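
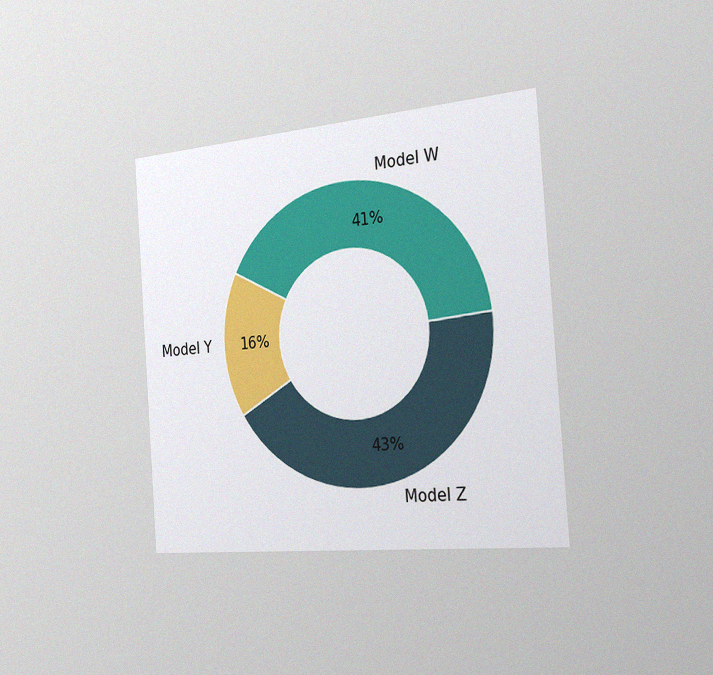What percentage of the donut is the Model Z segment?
43%

The chart is tilted about 4° counter-clockwise and viewed slightly from the right, with some photo noise. The Model Z segment takes up 43% of the ring.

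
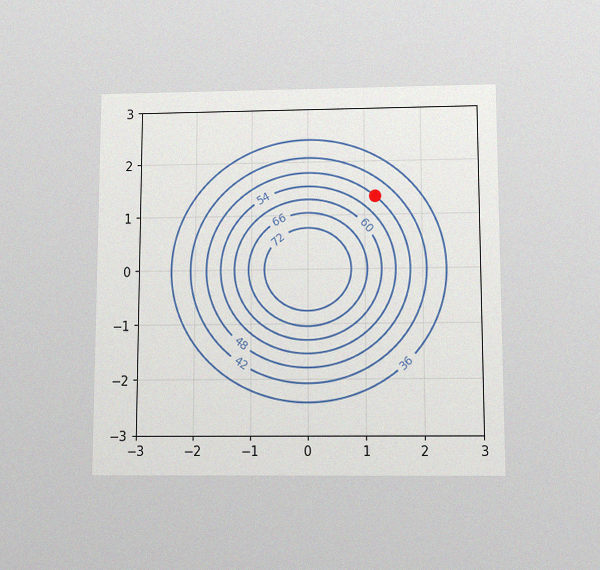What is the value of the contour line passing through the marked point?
The chart is viewed slightly from below, with some photo noise. The marked point sits on the contour labelled 48.

48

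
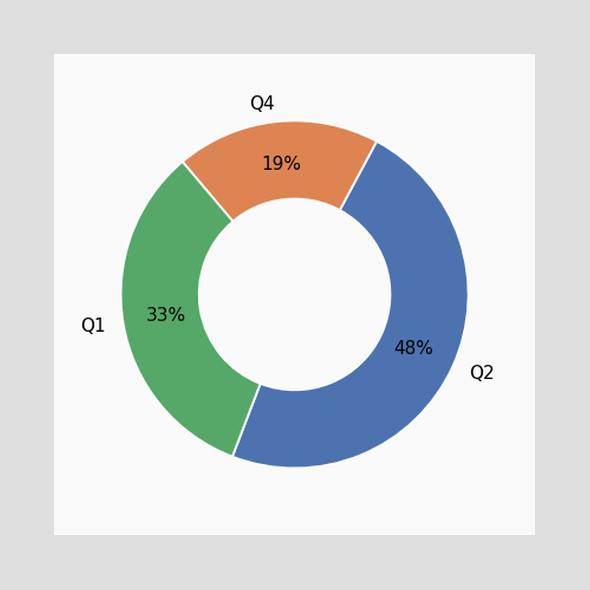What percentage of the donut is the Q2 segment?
The Q2 segment takes up 48% of the ring.

48%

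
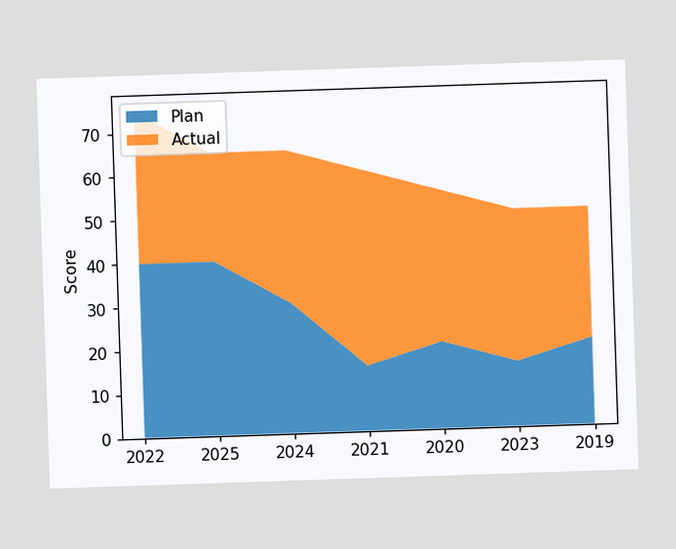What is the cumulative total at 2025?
65

The stacked total at 2025 reaches 65.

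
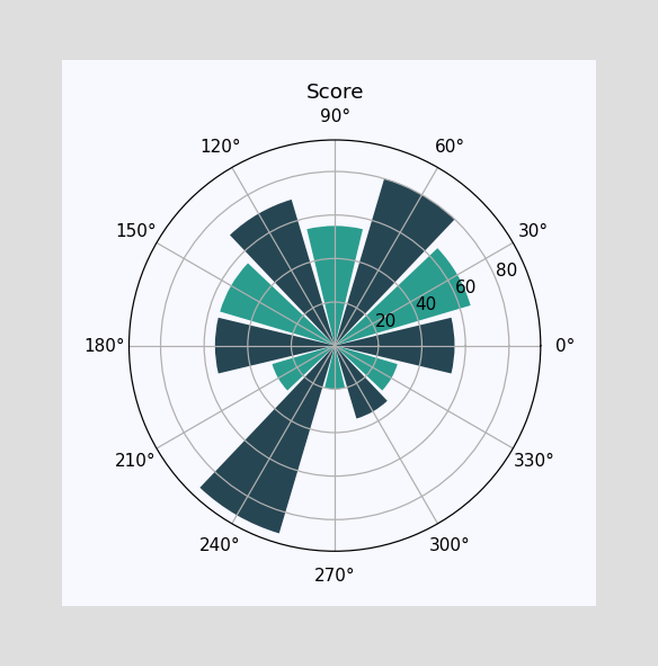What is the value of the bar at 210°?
The bar at 210° reaches 30 on the radial axis.

30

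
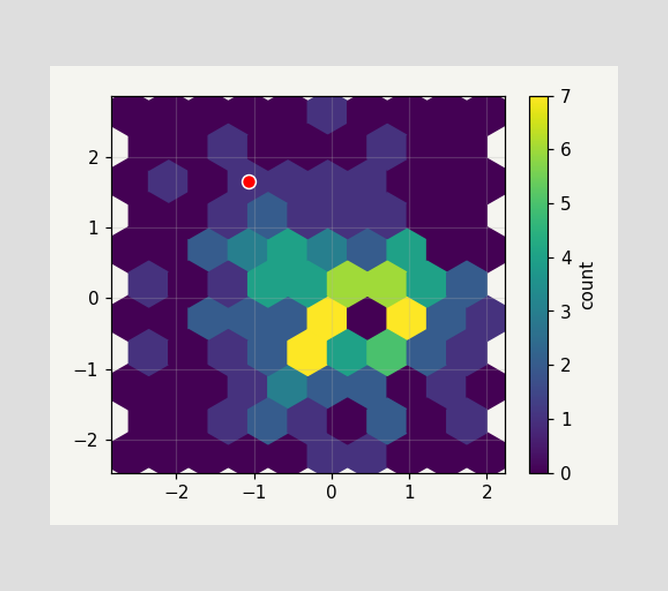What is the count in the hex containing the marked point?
1

The marked hex reads 1 on the colorbar.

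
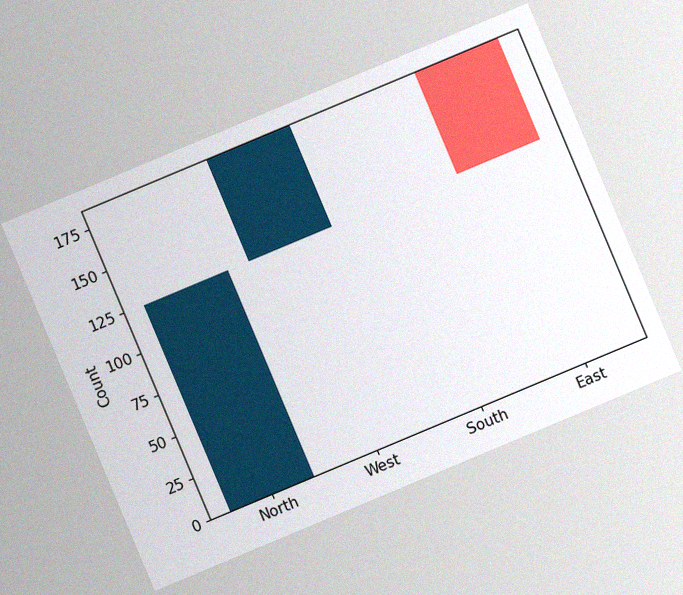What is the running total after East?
124

The chart is tilted about 23° counter-clockwise, with some photo noise. After East the running total reaches 124.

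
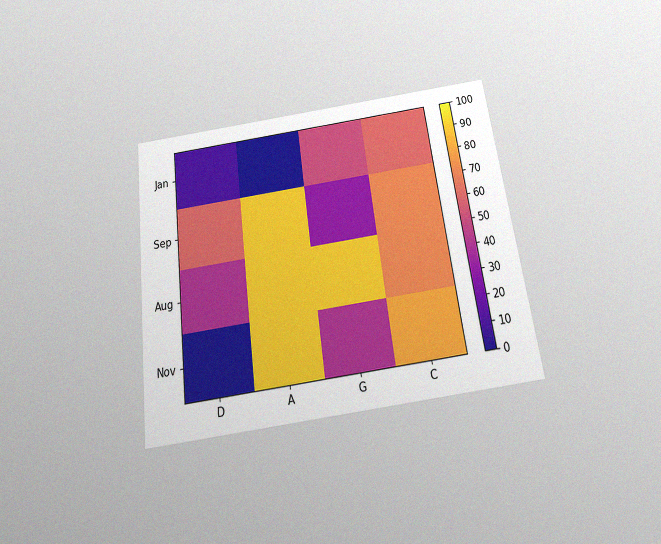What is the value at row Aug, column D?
40

The chart is tilted about 8° counter-clockwise and viewed slightly from below, with some photo noise. Matching cell (Aug, D) against the colorbar gives 40.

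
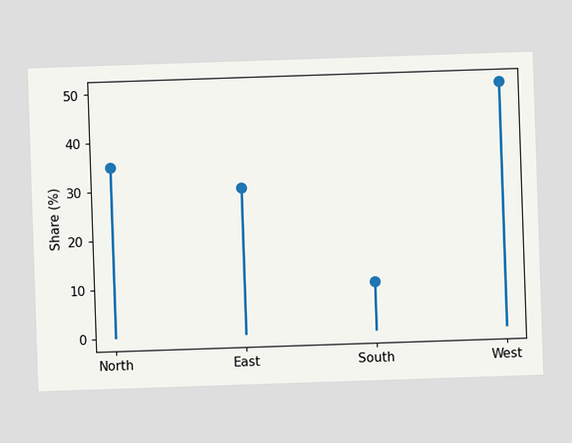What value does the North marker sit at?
35%

The North marker sits at 35%.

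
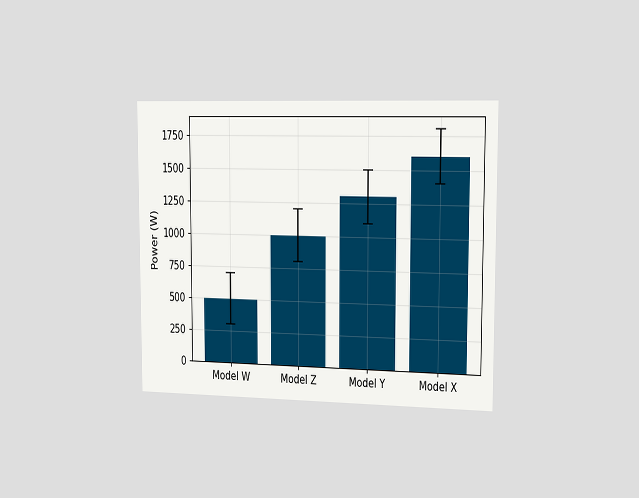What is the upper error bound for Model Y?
The chart is viewed slightly from the right. The Model Y bar's upper whisker reaches 1500W.

1500W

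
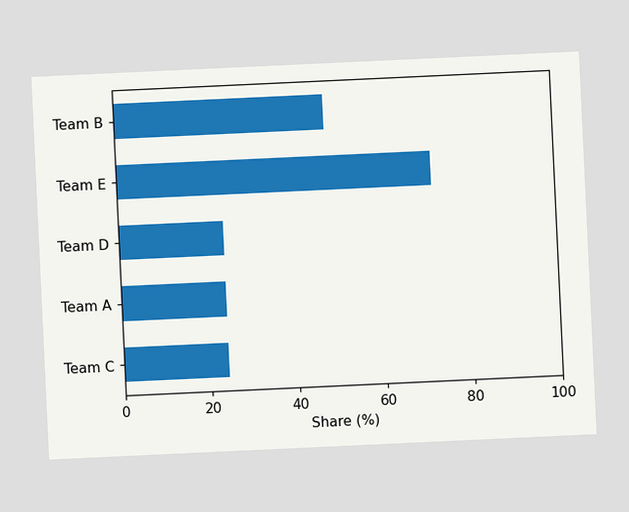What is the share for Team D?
The chart is tilted about 3° counter-clockwise. Reading along the chart's x-axis, the Team D bar reaches 24%.

24%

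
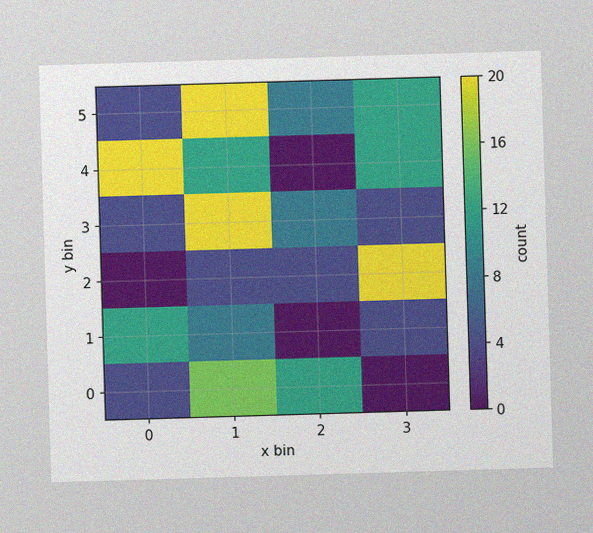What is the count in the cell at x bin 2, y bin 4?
The image has some photo noise and uneven lighting. Matching the cell (2, 4) against the colorbar gives 0.

0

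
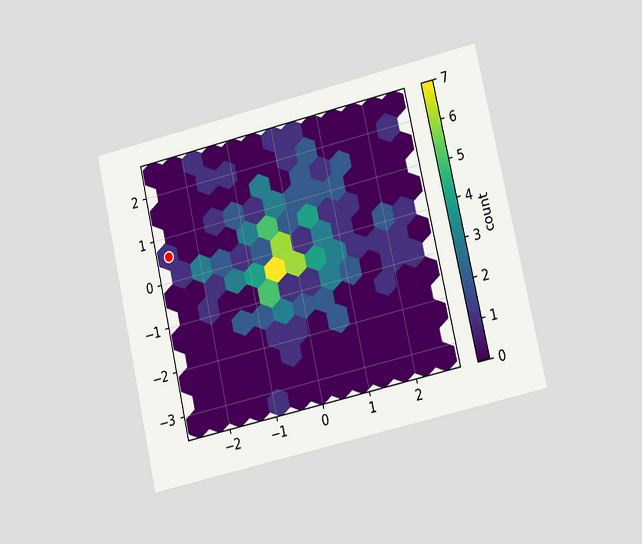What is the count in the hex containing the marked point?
1

The chart is tilted about 13° counter-clockwise and viewed slightly from the right. The marked hex reads 1 on the colorbar.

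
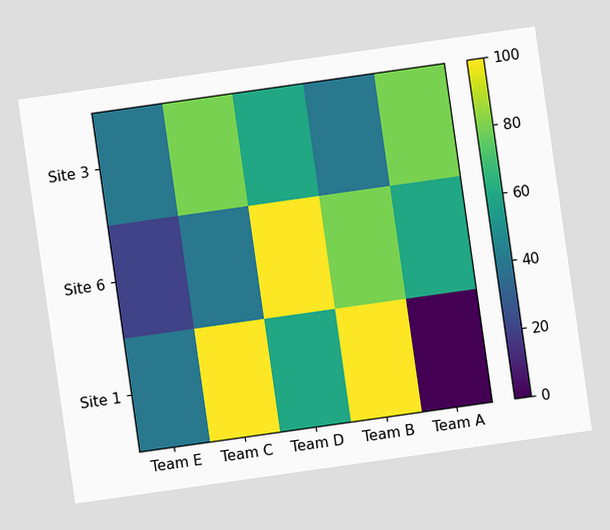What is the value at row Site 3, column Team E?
40

The chart is tilted about 8° counter-clockwise. Matching cell (Site 3, Team E) against the colorbar gives 40.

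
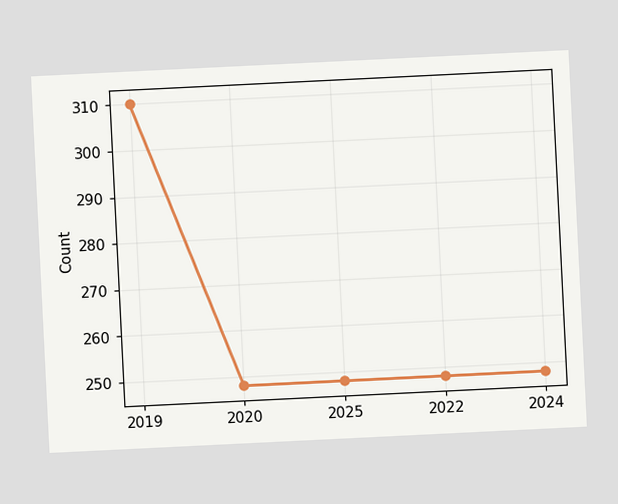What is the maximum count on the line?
The chart is tilted about 3° counter-clockwise. The highest point is at 2019, and reading across to the y-axis gives 310.

310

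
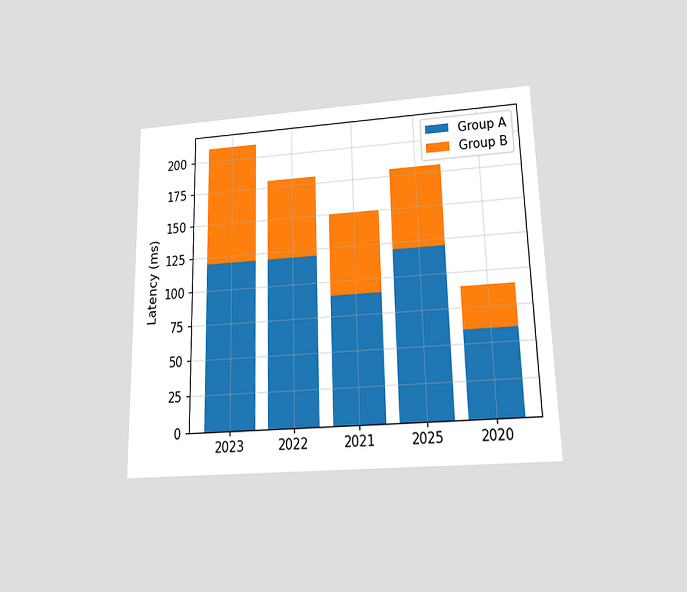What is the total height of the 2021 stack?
The chart is viewed slightly from below. The 2021 stack's top reaches 150ms on the y-axis.

150ms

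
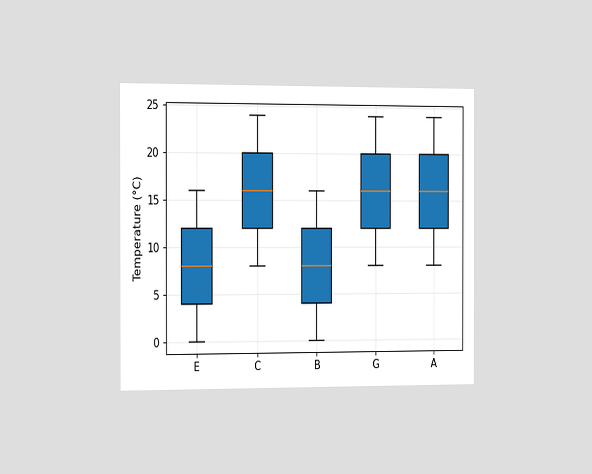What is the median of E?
The chart is viewed slightly from the left. The median line in the E box sits at 8°C.

8°C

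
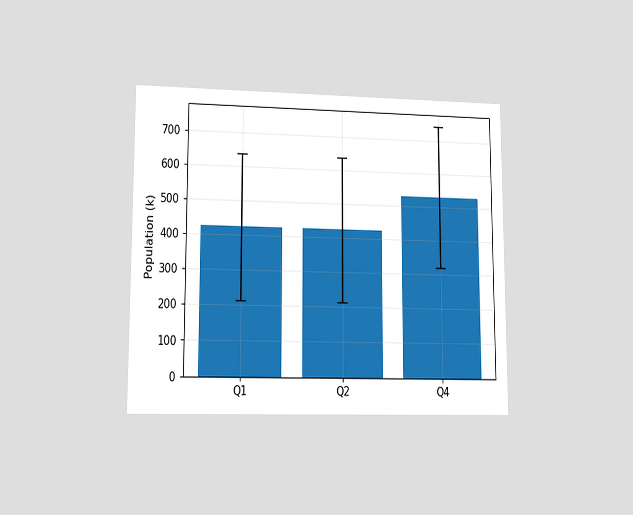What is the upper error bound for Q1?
636k

The chart is viewed at a slight angle. The Q1 bar's upper whisker reaches 636k.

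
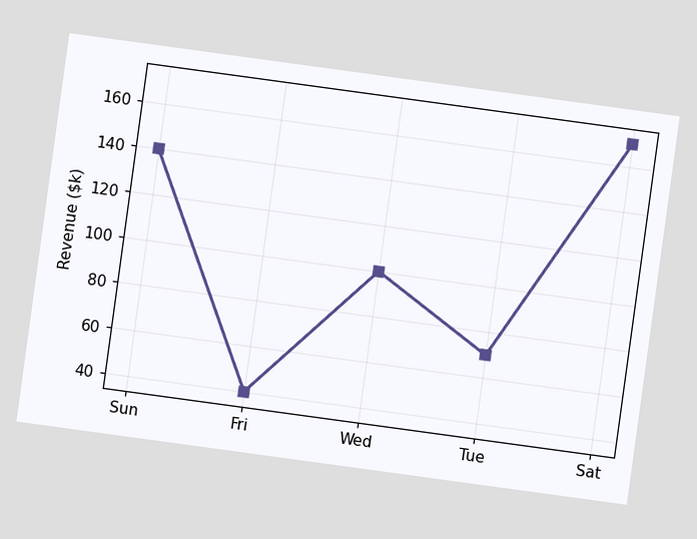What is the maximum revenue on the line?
The chart is tilted about 8° clockwise. The highest point is at Sat, and reading across to the y-axis gives $170k.

$170k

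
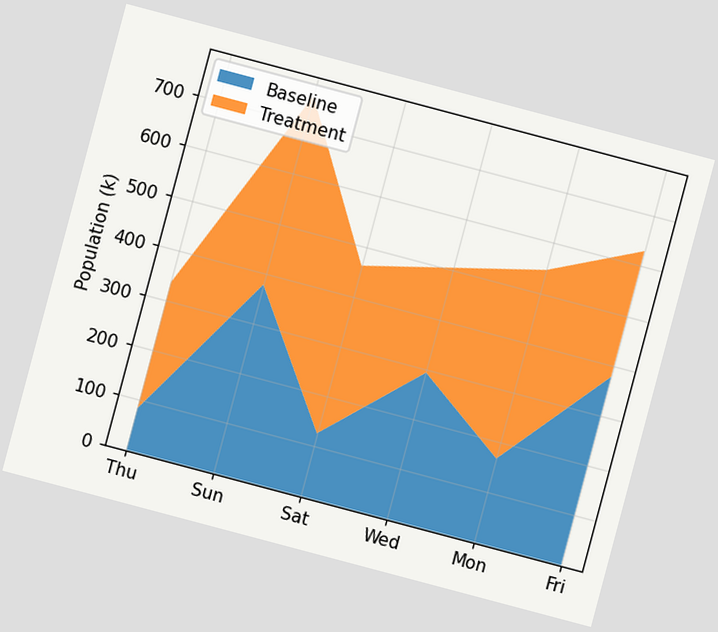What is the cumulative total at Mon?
The chart is tilted about 15° clockwise. The stacked total at Mon reaches 546k.

546k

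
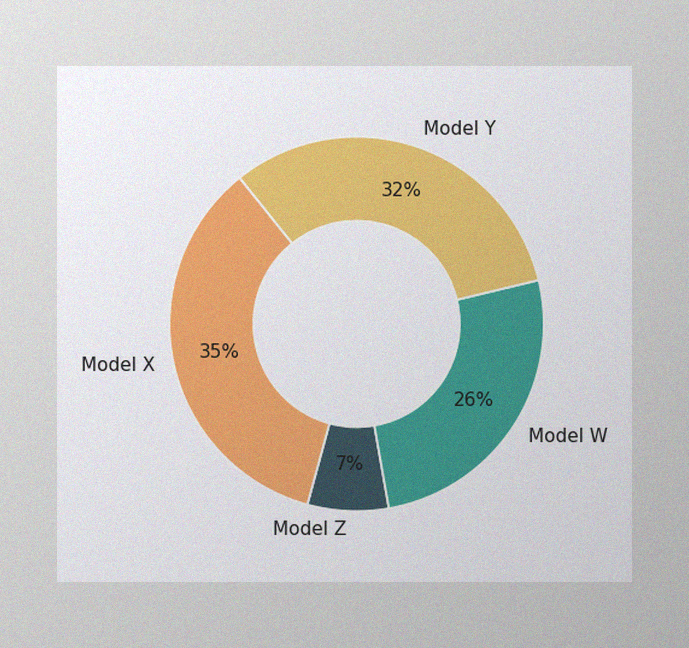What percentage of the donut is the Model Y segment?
32%

The image has some photo noise and uneven lighting. The Model Y segment takes up 32% of the ring.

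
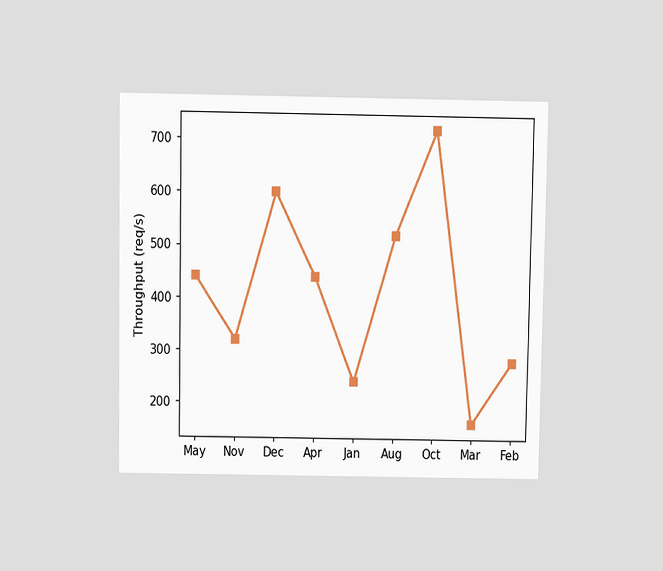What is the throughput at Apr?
The chart is viewed slightly from above. At Apr, the line is at 440req/s.

440req/s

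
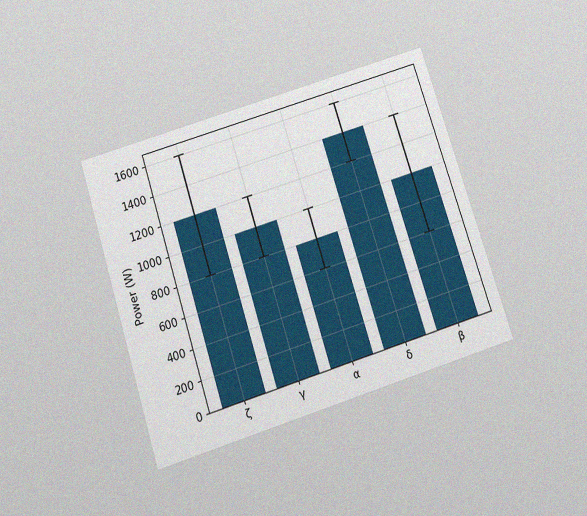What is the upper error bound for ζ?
1600W

The chart is tilted about 18° counter-clockwise and viewed slightly from below, with some photo noise. The ζ bar's upper whisker reaches 1600W.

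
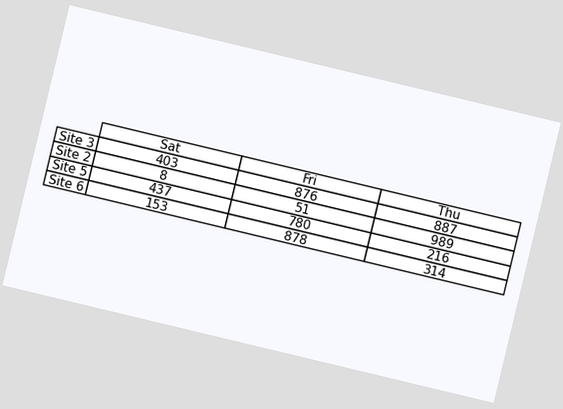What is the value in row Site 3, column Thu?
The chart is tilted about 13° clockwise. The (Site 3, Thu) cell reads 887.

887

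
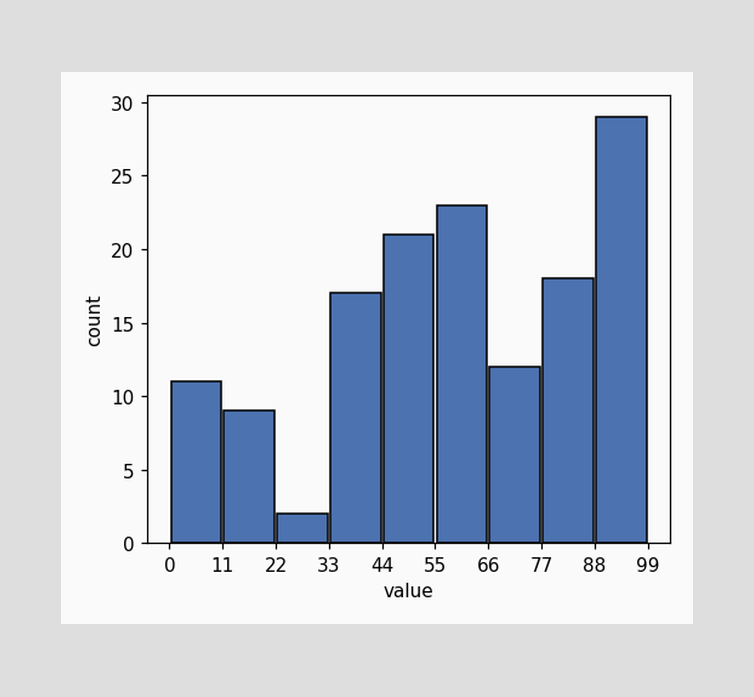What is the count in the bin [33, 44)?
The [33, 44) bin has height 17.

17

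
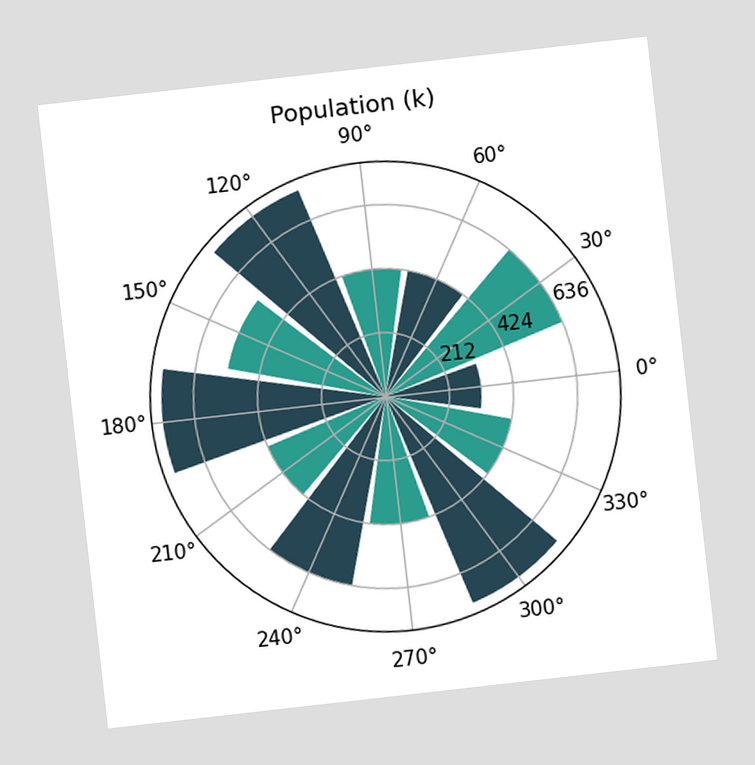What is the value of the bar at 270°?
The chart is tilted about 6° counter-clockwise. The bar at 270° reaches 424k on the radial axis.

424k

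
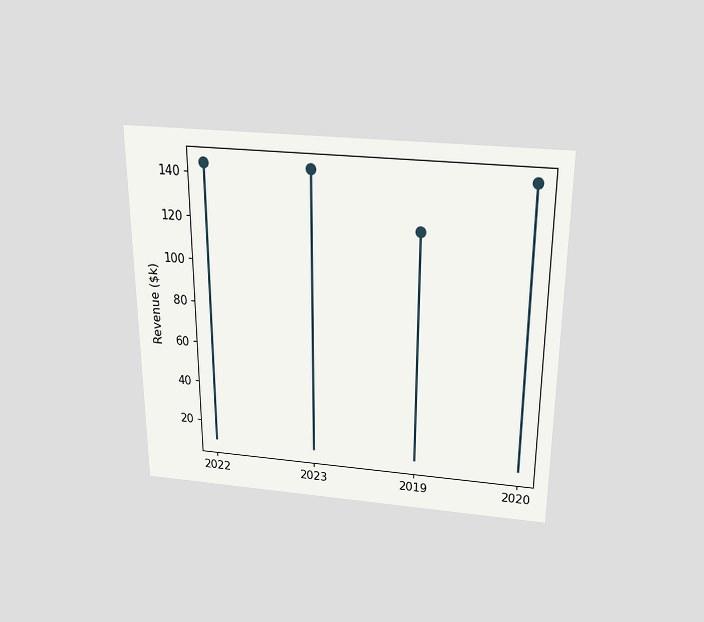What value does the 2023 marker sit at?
$144k

The chart is viewed slightly from above. The 2023 marker sits at $144k.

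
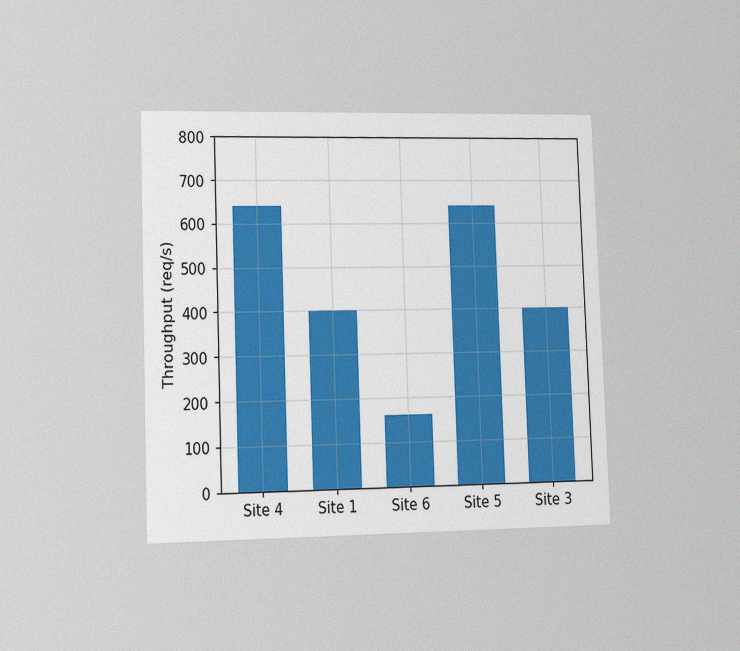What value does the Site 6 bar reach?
The chart is tilted about 2° counter-clockwise and viewed slightly from the left, with some photo noise. Reading along the chart's y-axis, the Site 6 bar reaches 160req/s.

160req/s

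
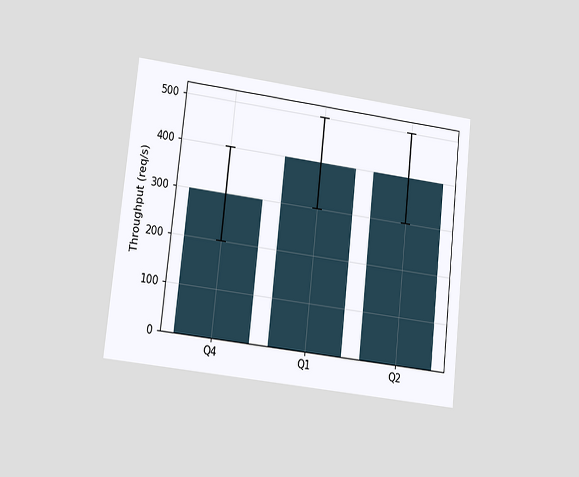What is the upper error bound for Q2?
The chart is tilted about 6° clockwise and viewed at a slight angle. The Q2 bar's upper whisker reaches 500req/s.

500req/s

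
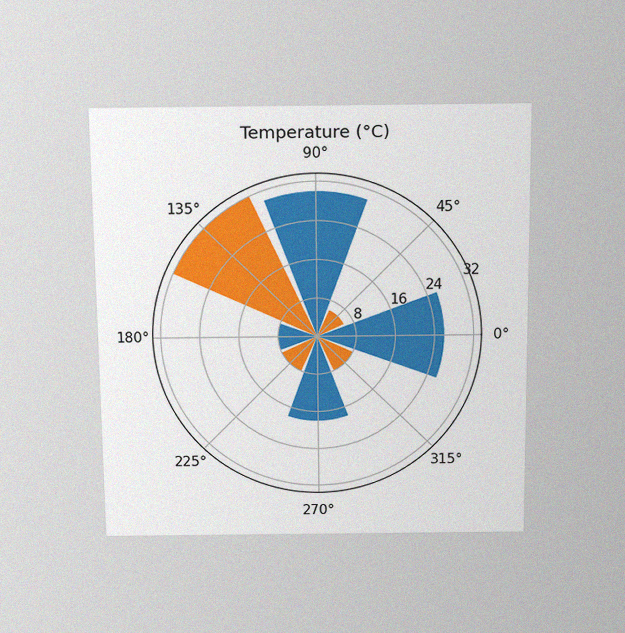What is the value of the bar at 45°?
The chart is viewed slightly from above, with some photo noise. The bar at 45° reaches 6°C on the radial axis.

6°C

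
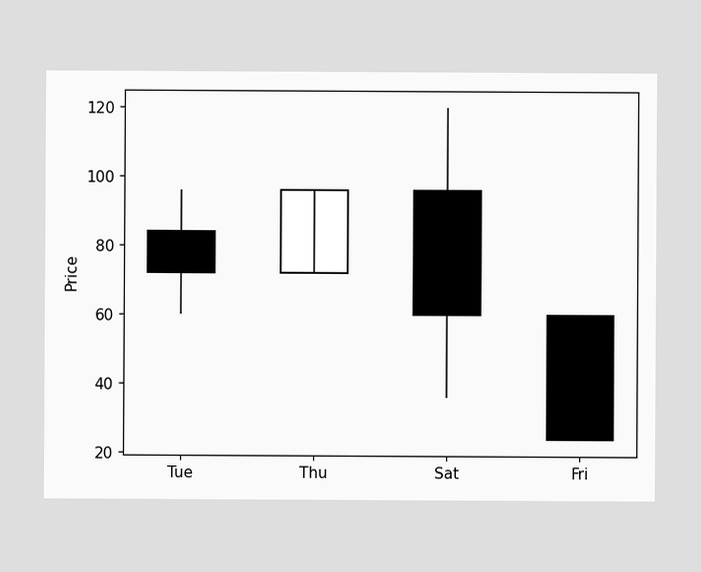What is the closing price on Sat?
60

The Sat candle closes at 60.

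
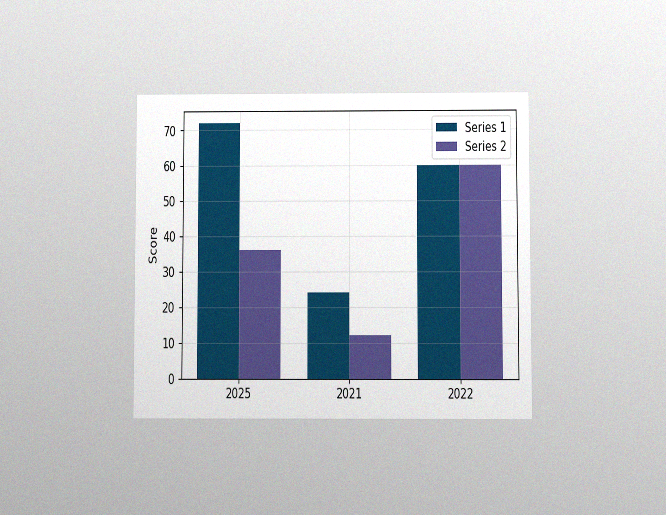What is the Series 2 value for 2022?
60

The chart is viewed slightly from below, with some photo noise. The Series 2 bar at 2022 reaches 60 on the y-axis.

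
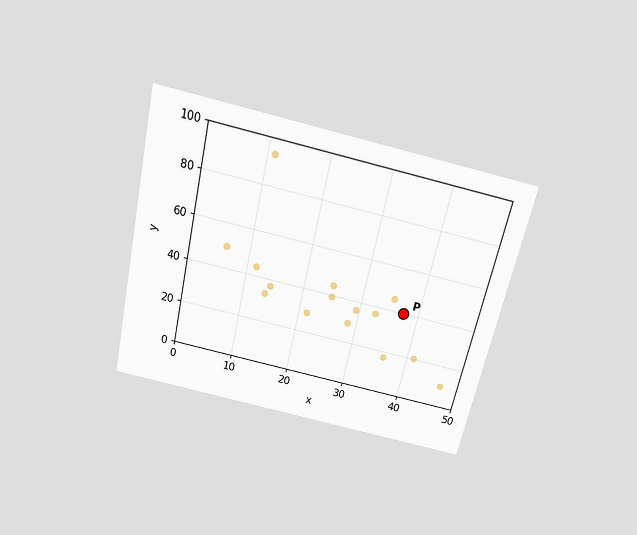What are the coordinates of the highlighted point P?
The chart is tilted about 13° clockwise and viewed slightly from above. Following the gridlines from P to each axis, P sits at (37.5, 40).

(37.5, 40)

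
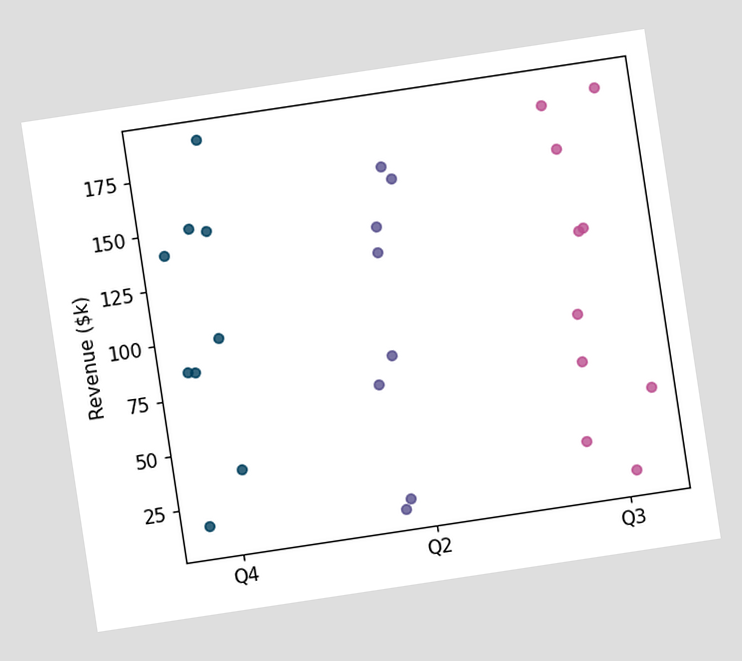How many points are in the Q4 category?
9

The chart is tilted about 9° counter-clockwise. Counting the markers in the Q4 column gives 9.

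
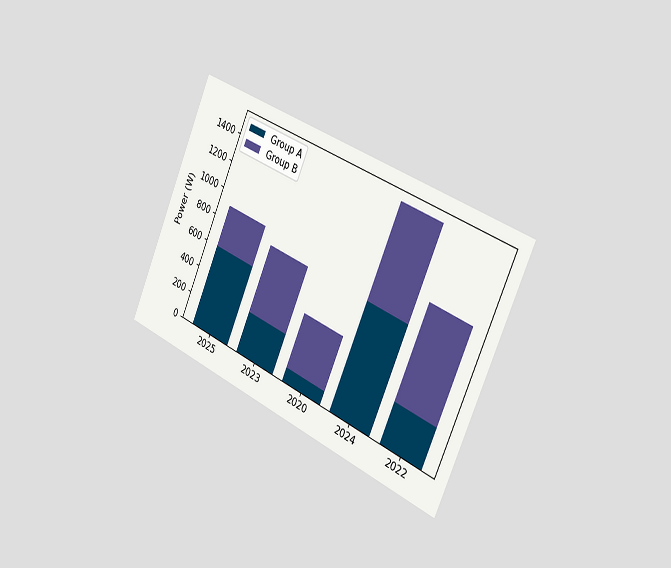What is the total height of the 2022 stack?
The chart is tilted about 24° clockwise and viewed slightly from the right. The 2022 stack's top reaches 1000W on the y-axis.

1000W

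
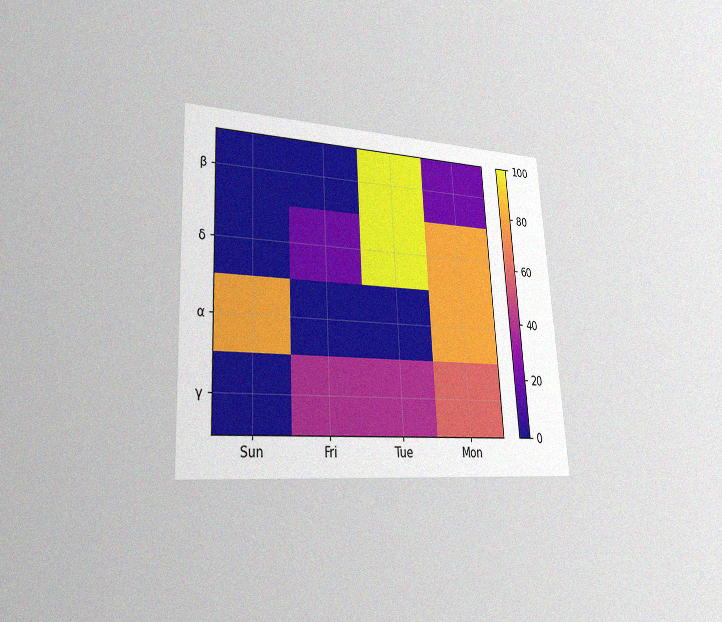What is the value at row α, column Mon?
The chart is tilted about 3° counter-clockwise and viewed slightly from the left, with some photo noise. Matching cell (α, Mon) against the colorbar gives 80.

80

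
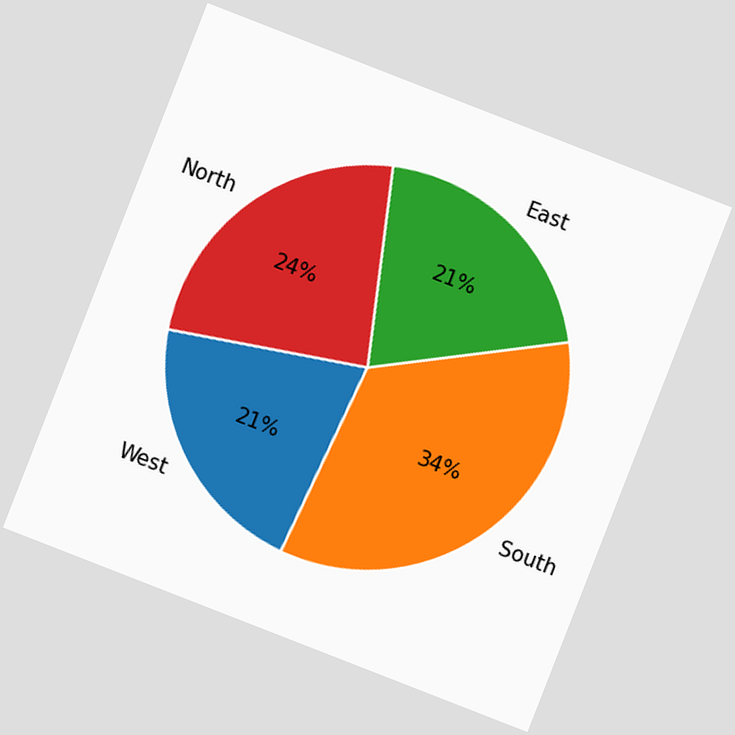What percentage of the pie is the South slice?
The chart is tilted about 21° clockwise. The South slice takes up 34% of the pie.

34%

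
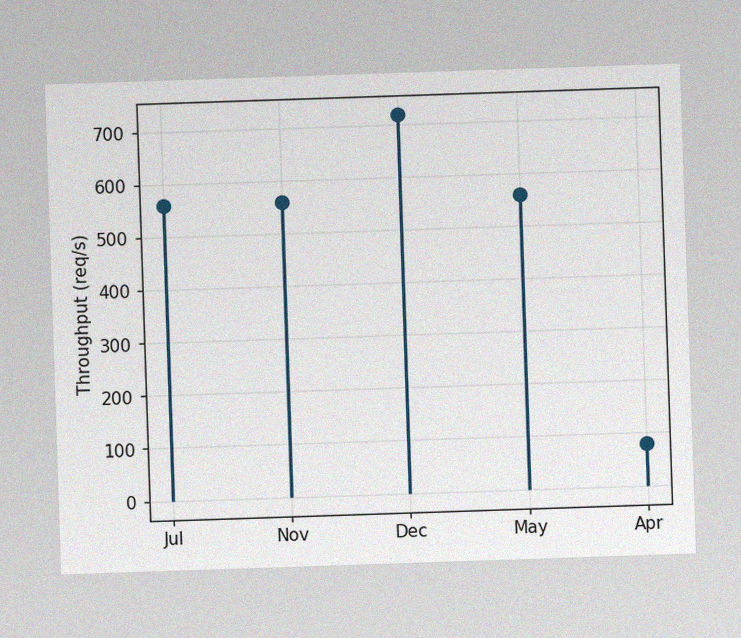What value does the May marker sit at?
560req/s

The image has some photo noise and uneven lighting. The May marker sits at 560req/s.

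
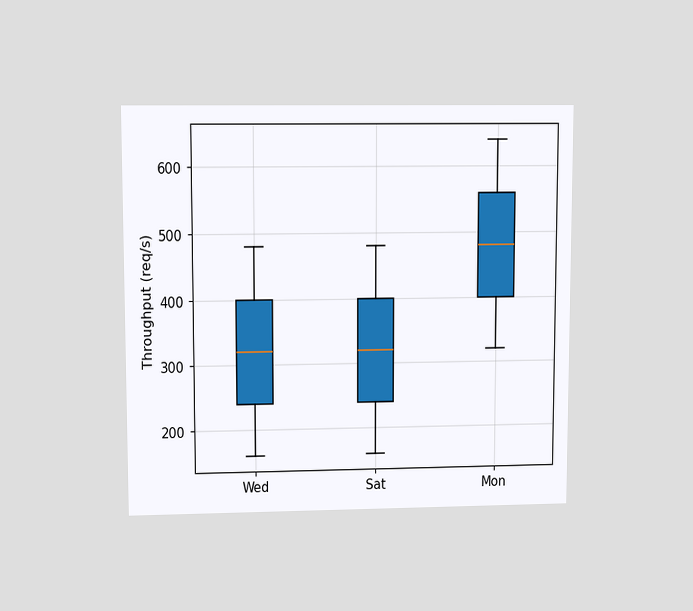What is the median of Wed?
320req/s

The chart is viewed at a slight angle. The median line in the Wed box sits at 320req/s.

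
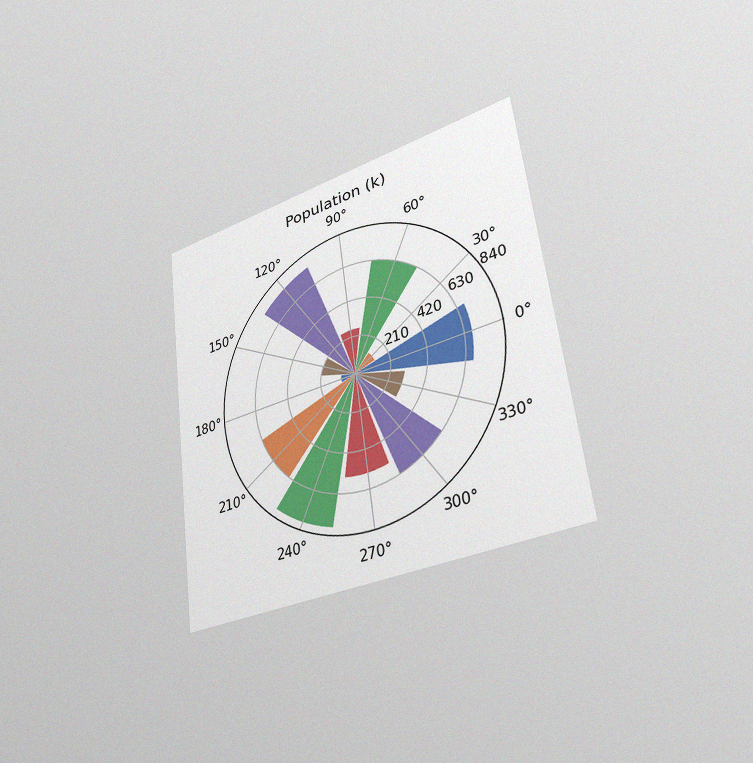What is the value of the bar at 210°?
630k

The chart is tilted about 7° counter-clockwise and viewed slightly from the right, with some photo noise. The bar at 210° reaches 630k on the radial axis.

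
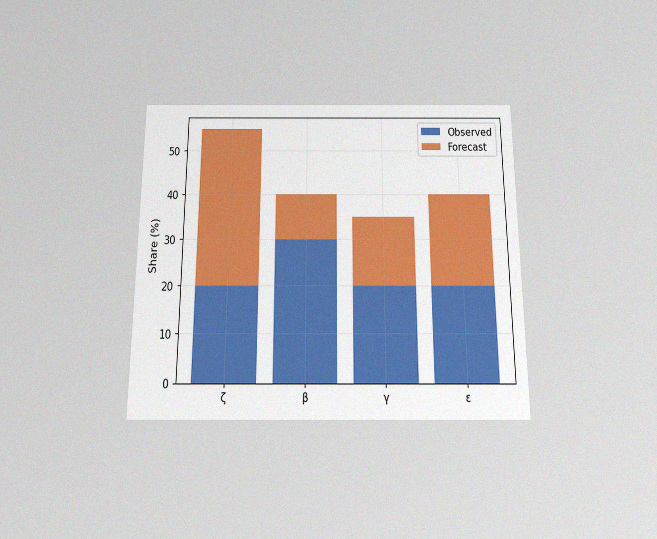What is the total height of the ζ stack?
The chart is viewed slightly from below, with some photo noise. The ζ stack's top reaches 55% on the y-axis.

55%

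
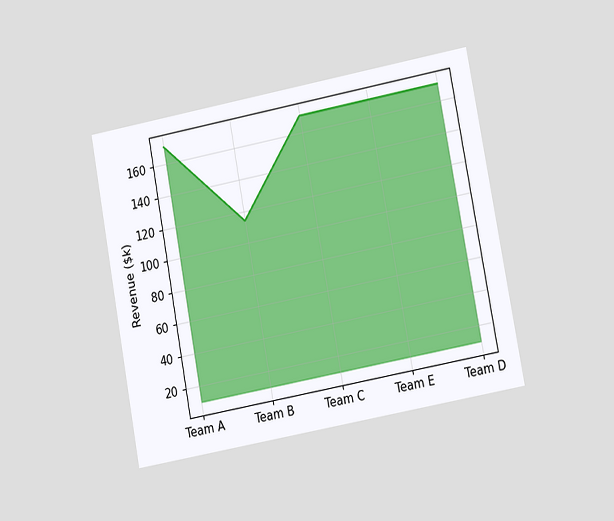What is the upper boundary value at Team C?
$171k

The chart is tilted about 11° counter-clockwise and viewed at a slight angle. At Team C the upper boundary is at $171k.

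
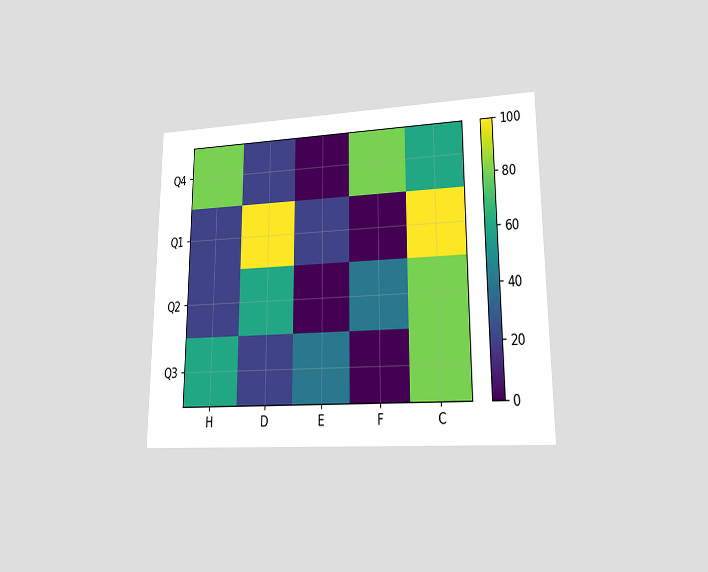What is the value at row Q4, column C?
The chart is viewed at a slight angle. Matching cell (Q4, C) against the colorbar gives 60.

60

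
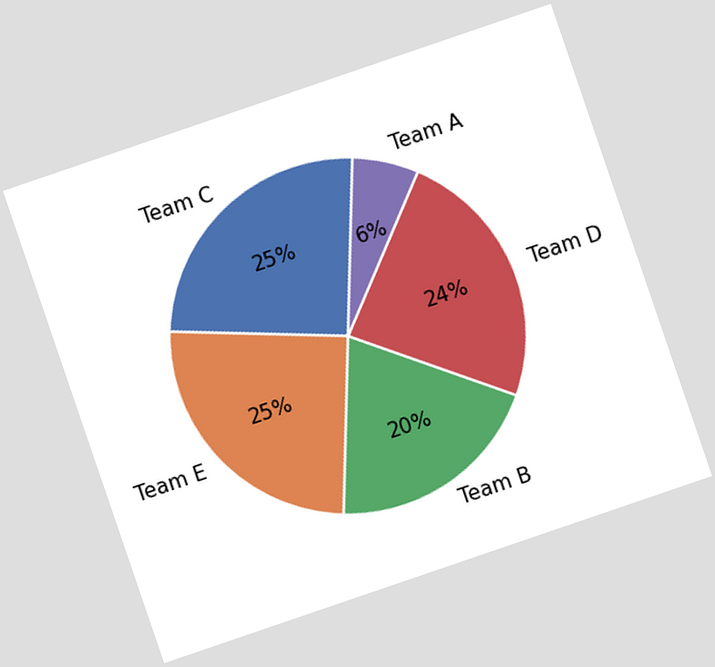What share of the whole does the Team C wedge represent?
25%

The chart is tilted about 19° counter-clockwise. The Team C slice takes up 25% of the pie.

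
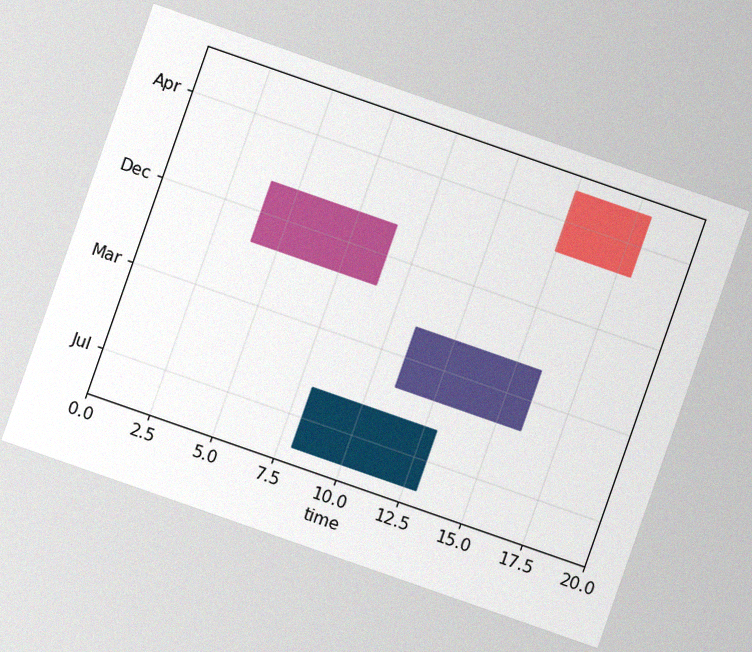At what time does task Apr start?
15

The chart is tilted about 19° clockwise, with some photo noise. The Apr bar begins at t=15.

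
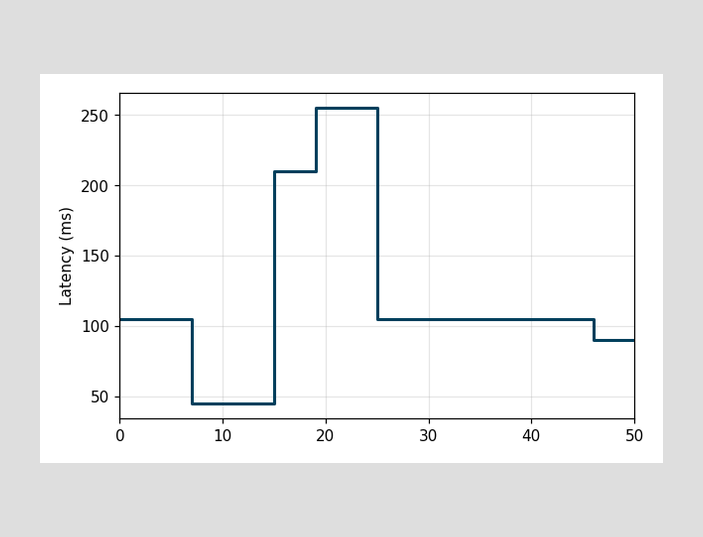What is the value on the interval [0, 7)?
105ms

On [0, 7) the step sits at 105ms.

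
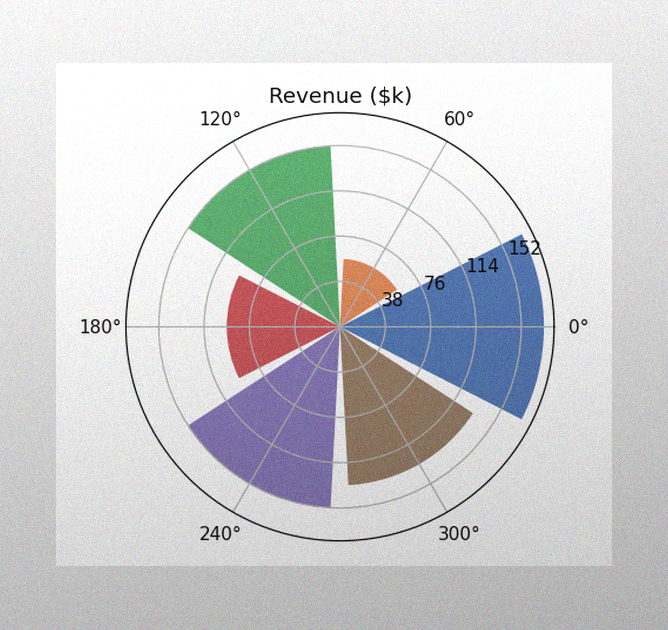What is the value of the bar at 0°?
The image has some photo noise and uneven lighting. The bar at 0° reaches $171k on the radial axis.

$171k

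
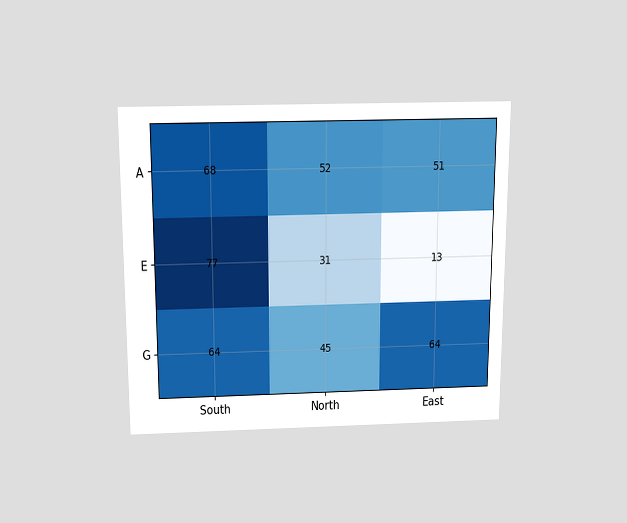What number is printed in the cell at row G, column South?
The chart is viewed slightly from above. The (G, South) cell reads 64.

64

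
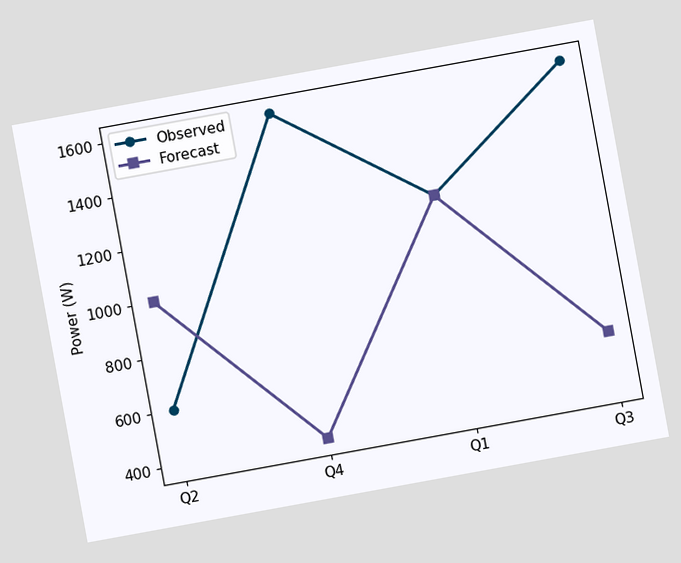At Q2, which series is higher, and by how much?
The chart is tilted about 10° counter-clockwise. At Q2, Forecast sits above the other line by 400W.

Forecast, by 400W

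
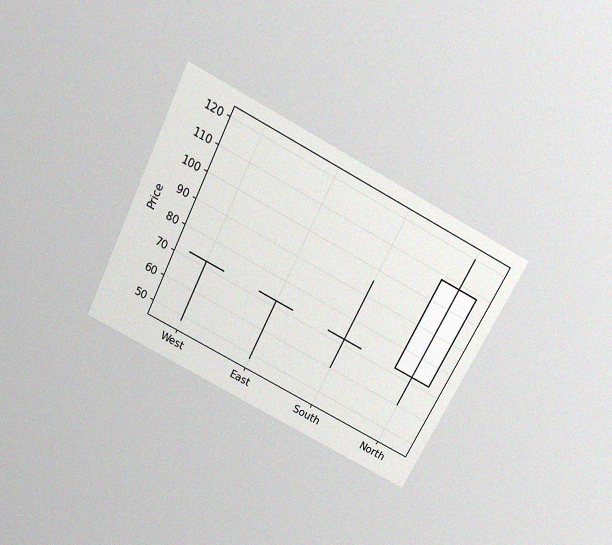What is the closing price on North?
The chart is tilted about 27° clockwise and viewed slightly from above, with some photo noise. The North candle closes at 108.

108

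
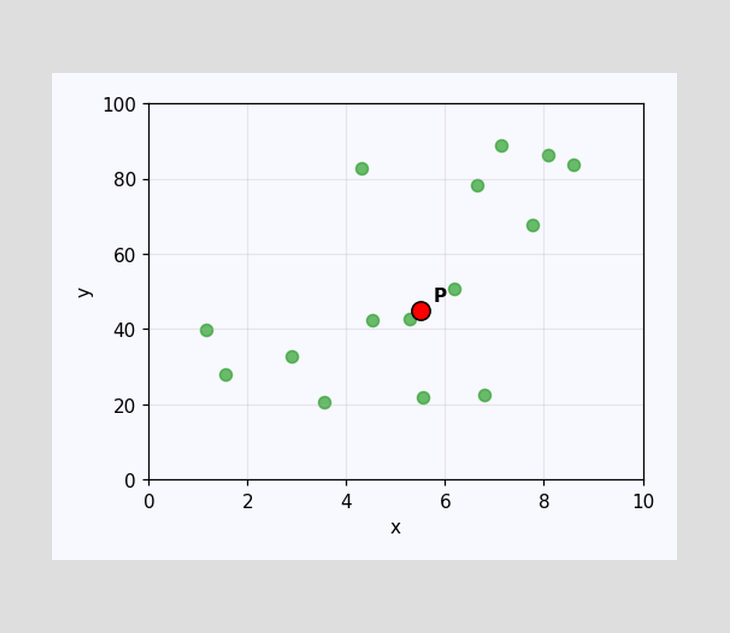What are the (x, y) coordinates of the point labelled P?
(5.5, 45)

Following the gridlines from P to each axis, P sits at (5.5, 45).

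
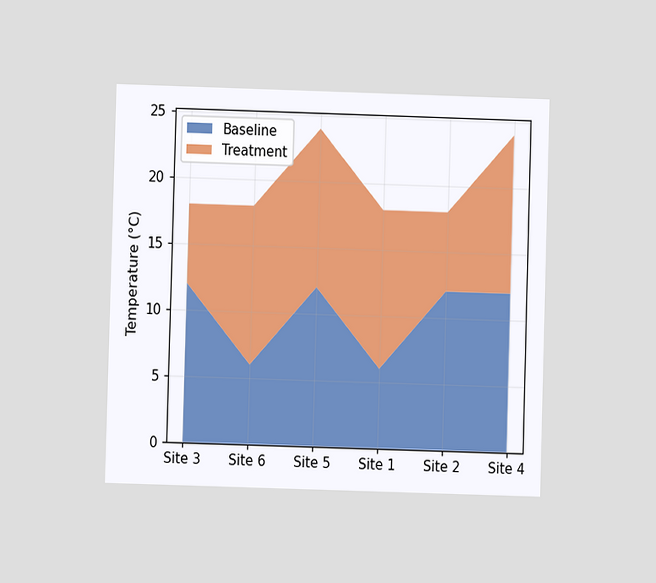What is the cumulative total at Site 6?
The chart is viewed at a slight angle. The stacked total at Site 6 reaches 18°C.

18°C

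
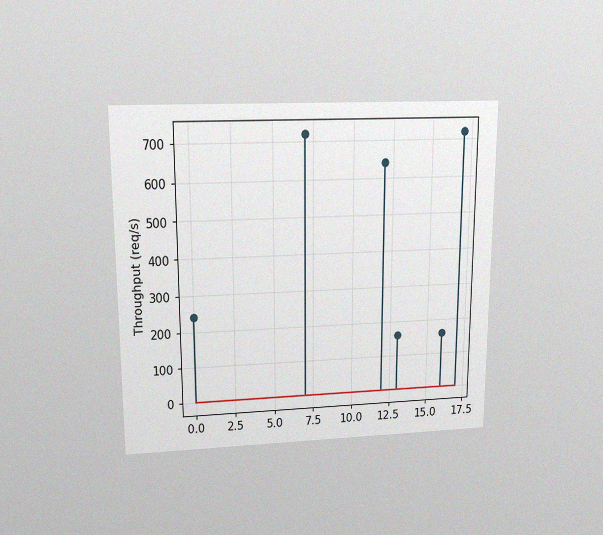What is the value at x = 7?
The chart is viewed slightly from above, with some photo noise. The stem at x=7 reaches 720req/s.

720req/s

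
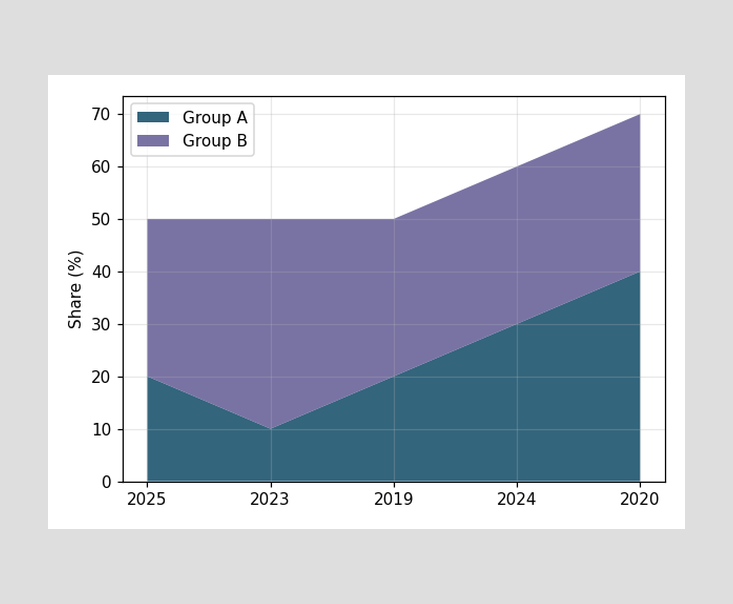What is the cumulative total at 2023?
50%

The stacked total at 2023 reaches 50%.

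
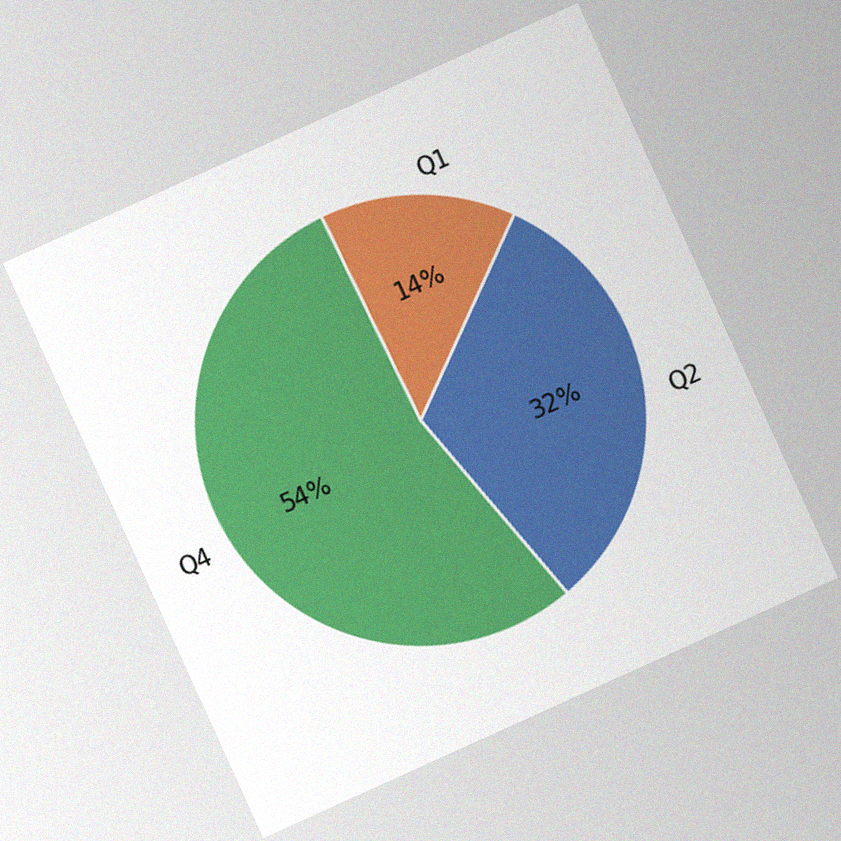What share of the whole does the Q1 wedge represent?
14%

The chart is tilted about 24° counter-clockwise, with some photo noise. The Q1 slice takes up 14% of the pie.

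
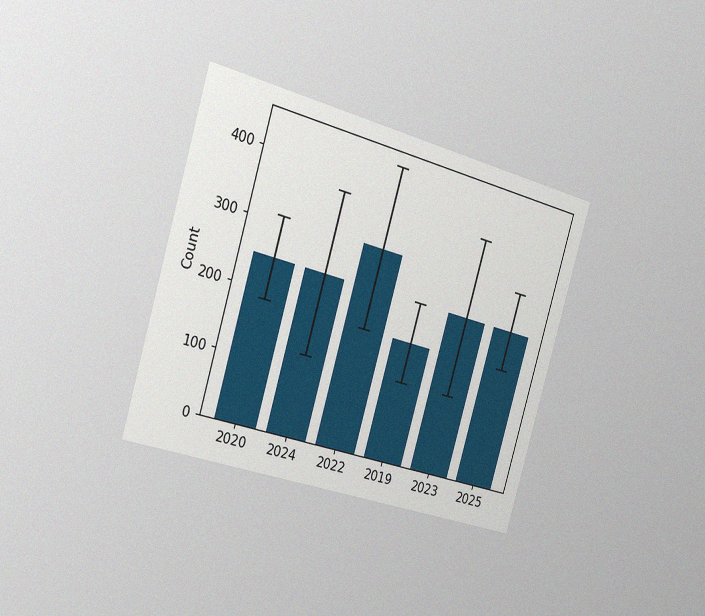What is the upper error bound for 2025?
310

The chart is tilted about 16° clockwise and viewed slightly from the left, with some photo noise. The 2025 bar's upper whisker reaches 310.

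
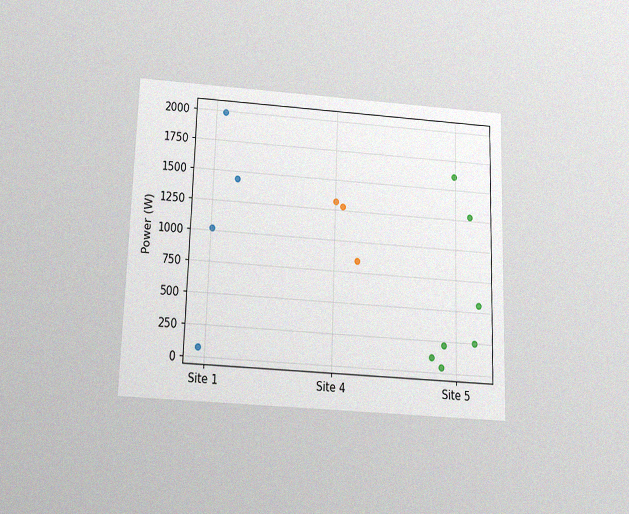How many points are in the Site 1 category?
4

The chart is viewed slightly from below, with some photo noise. Counting the markers in the Site 1 column gives 4.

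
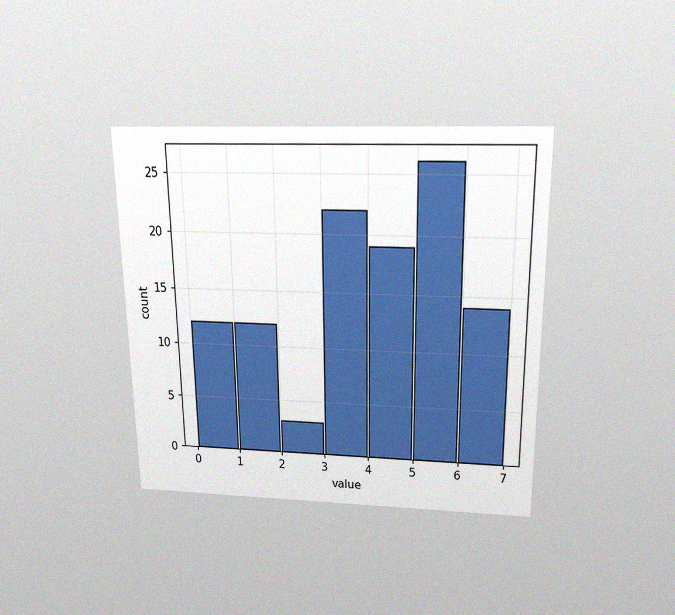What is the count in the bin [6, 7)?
The chart is viewed slightly from above, with some photo noise. The [6, 7) bin has height 14.

14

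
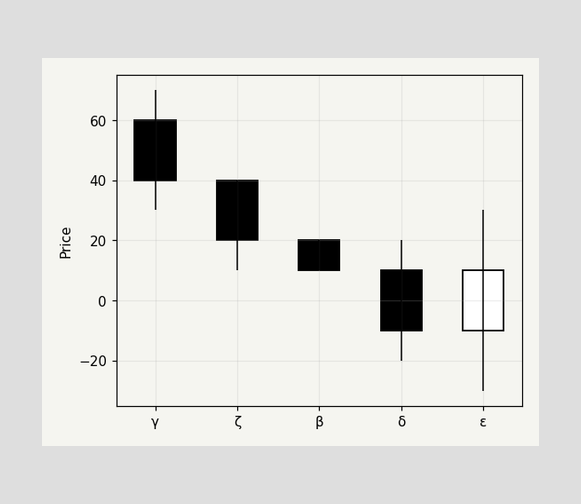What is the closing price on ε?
10

The ε candle closes at 10.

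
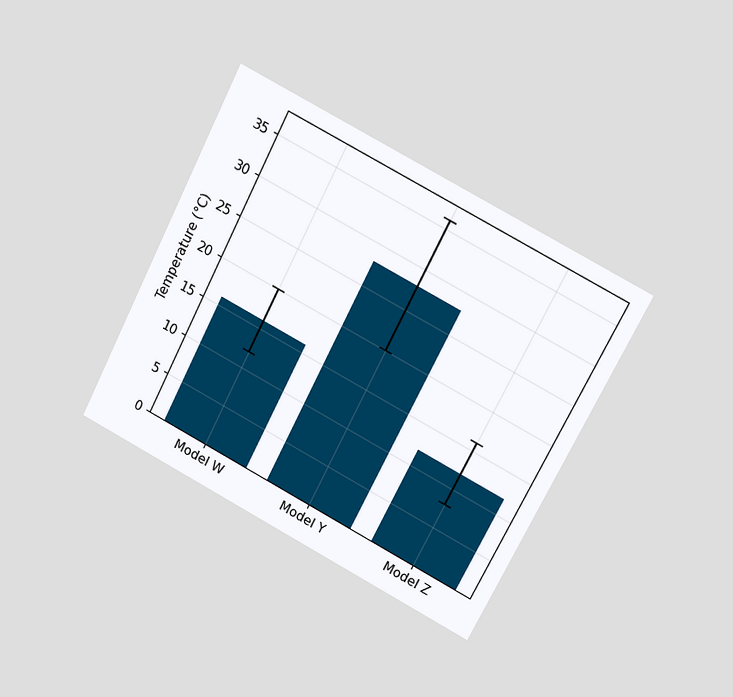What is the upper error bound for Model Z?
The chart is tilted about 27° clockwise and viewed at a slight angle. The Model Z bar's upper whisker reaches 16°C.

16°C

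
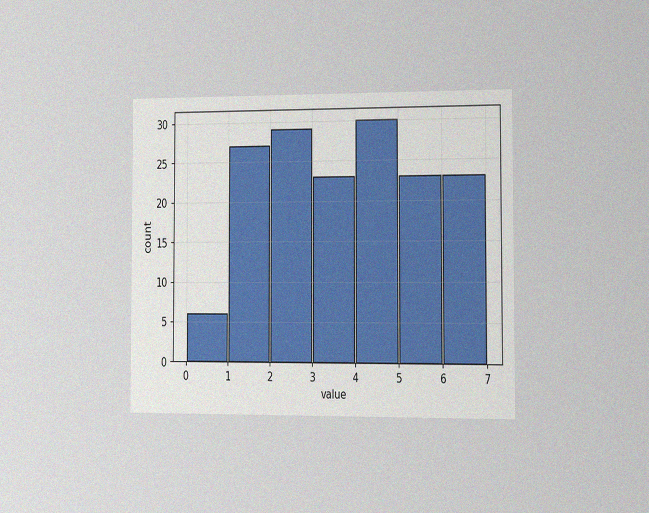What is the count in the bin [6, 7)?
23

The chart is viewed slightly from the right, with some photo noise. The [6, 7) bin has height 23.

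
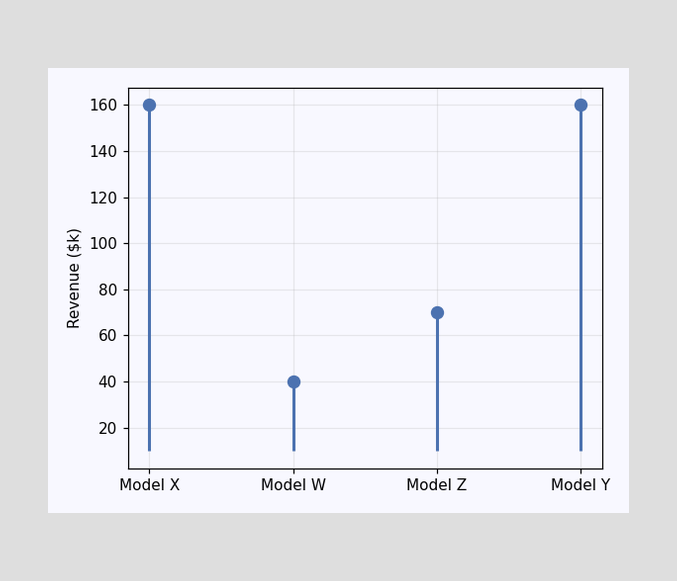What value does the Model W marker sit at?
$40k

The Model W marker sits at $40k.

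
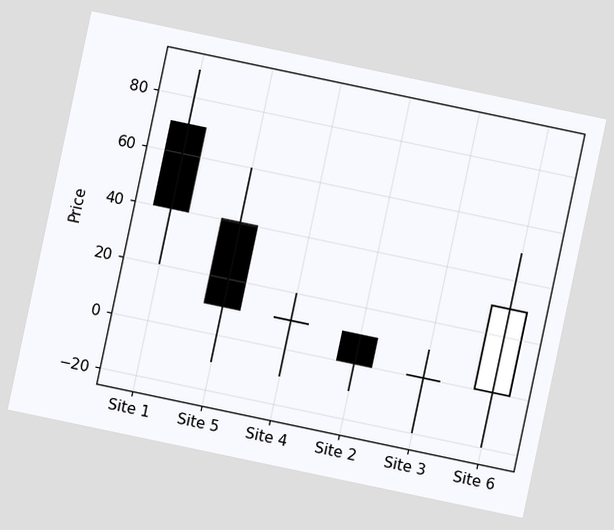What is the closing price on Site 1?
The chart is tilted about 12° clockwise. The Site 1 candle closes at 40.

40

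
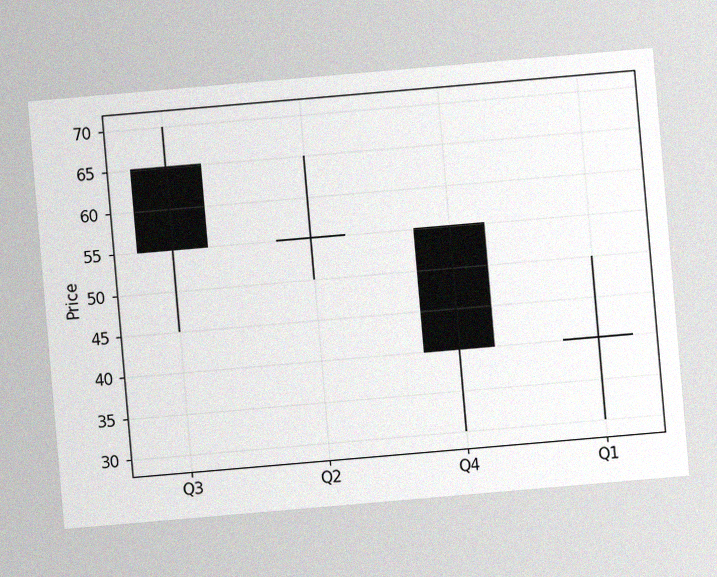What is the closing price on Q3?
The chart is tilted about 5° counter-clockwise, with some photo noise. The Q3 candle closes at 55.

55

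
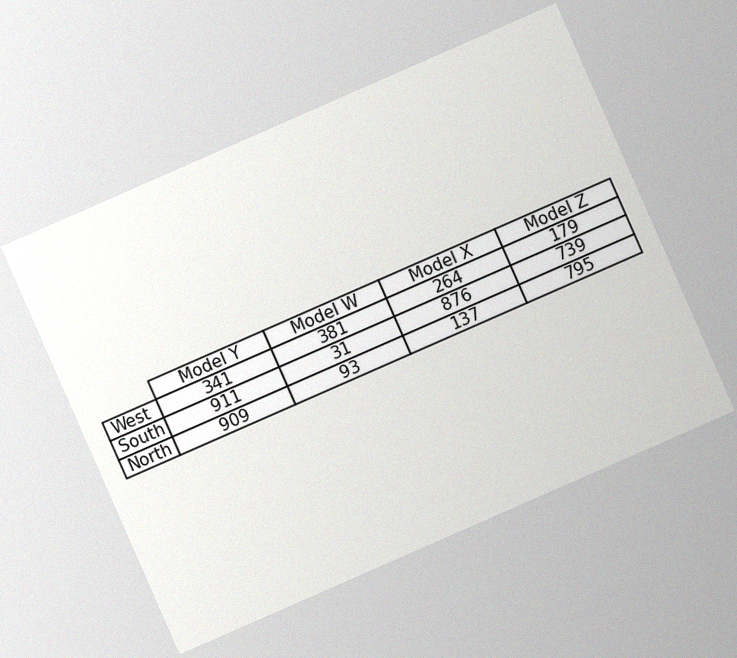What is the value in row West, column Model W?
381

The chart is tilted about 24° counter-clockwise, with some photo noise. The (West, Model W) cell reads 381.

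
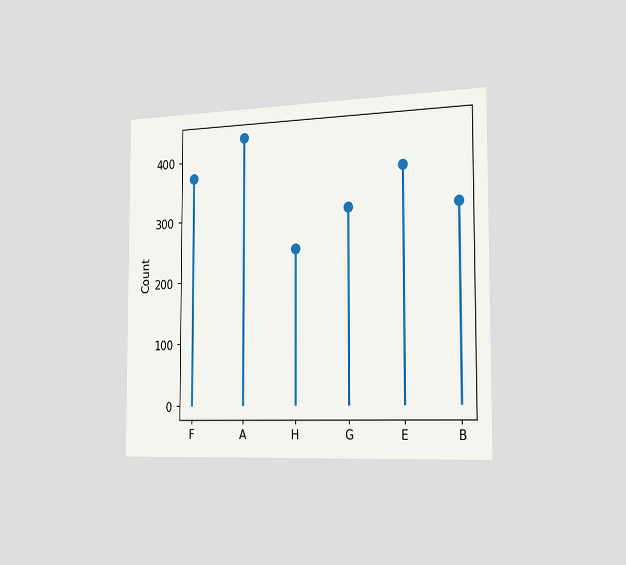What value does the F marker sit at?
372

The chart is viewed slightly from the right. The F marker sits at 372.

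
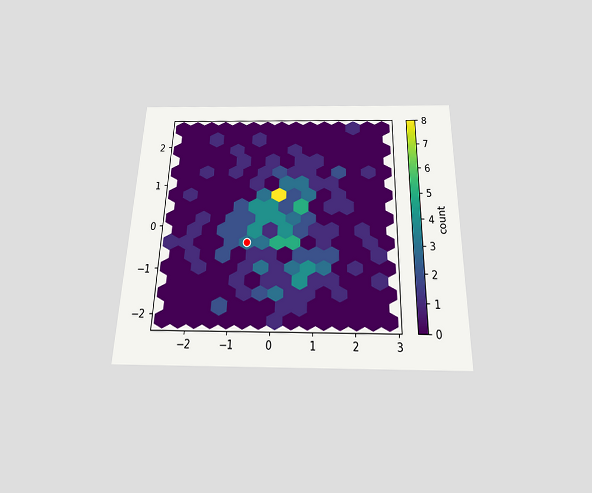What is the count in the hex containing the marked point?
3

The chart is viewed slightly from below. The marked hex reads 3 on the colorbar.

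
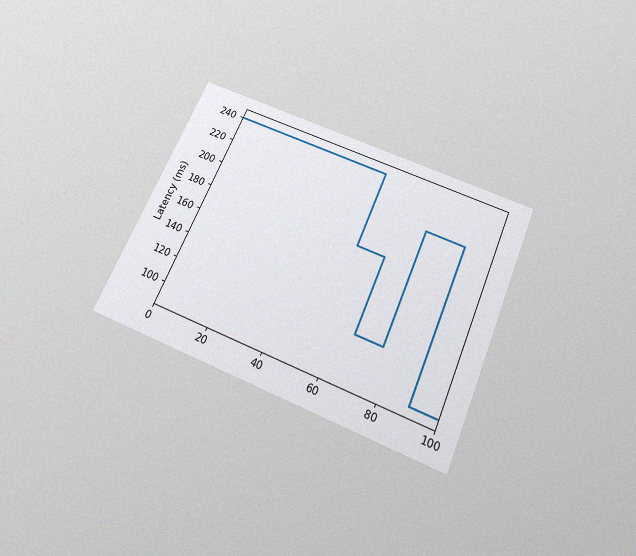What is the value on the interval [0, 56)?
240ms

The chart is tilted about 23° clockwise and viewed slightly from below, with some photo noise. On [0, 56) the step sits at 240ms.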